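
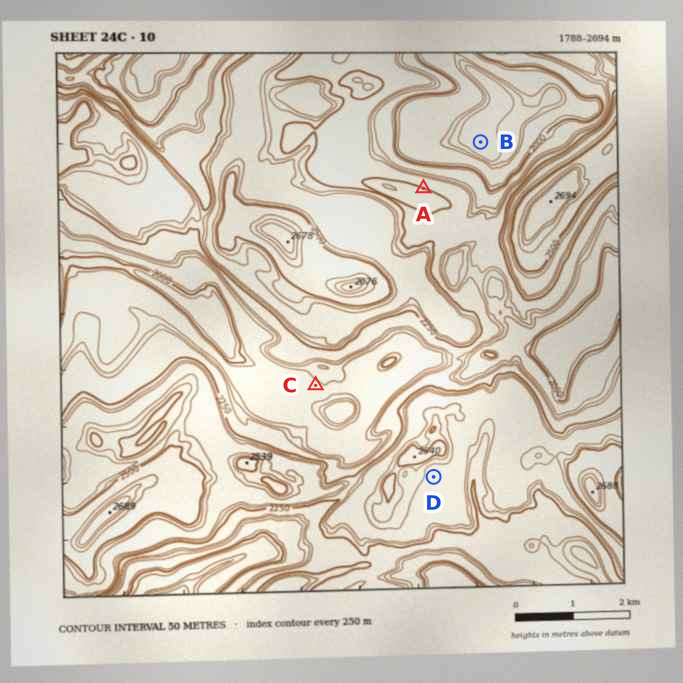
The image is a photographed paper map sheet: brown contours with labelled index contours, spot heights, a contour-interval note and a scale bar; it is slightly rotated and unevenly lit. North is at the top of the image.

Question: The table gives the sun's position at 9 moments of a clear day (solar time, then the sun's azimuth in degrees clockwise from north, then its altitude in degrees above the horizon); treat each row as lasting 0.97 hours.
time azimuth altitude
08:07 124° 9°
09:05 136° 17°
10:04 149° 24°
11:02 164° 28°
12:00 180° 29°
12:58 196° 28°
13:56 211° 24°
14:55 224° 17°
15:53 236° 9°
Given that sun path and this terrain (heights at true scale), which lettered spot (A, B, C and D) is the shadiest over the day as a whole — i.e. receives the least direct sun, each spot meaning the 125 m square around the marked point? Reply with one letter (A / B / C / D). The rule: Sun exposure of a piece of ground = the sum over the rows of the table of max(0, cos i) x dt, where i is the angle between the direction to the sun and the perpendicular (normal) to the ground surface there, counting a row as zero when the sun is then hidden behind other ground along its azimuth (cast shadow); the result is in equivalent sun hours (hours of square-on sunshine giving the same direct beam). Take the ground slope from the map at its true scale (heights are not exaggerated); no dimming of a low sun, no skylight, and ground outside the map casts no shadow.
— B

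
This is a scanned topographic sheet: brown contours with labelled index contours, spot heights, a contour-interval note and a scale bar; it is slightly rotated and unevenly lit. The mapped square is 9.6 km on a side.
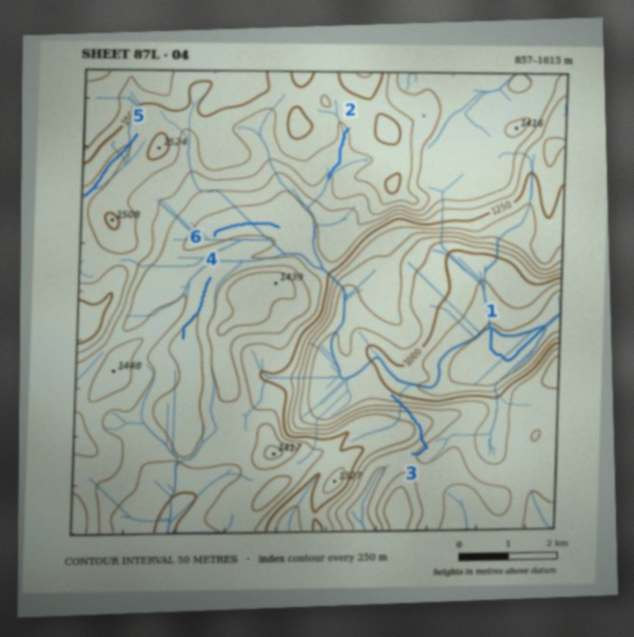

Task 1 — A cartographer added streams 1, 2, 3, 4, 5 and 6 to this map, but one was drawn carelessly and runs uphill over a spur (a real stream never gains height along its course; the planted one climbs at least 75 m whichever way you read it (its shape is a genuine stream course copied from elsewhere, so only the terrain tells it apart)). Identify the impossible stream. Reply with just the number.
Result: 3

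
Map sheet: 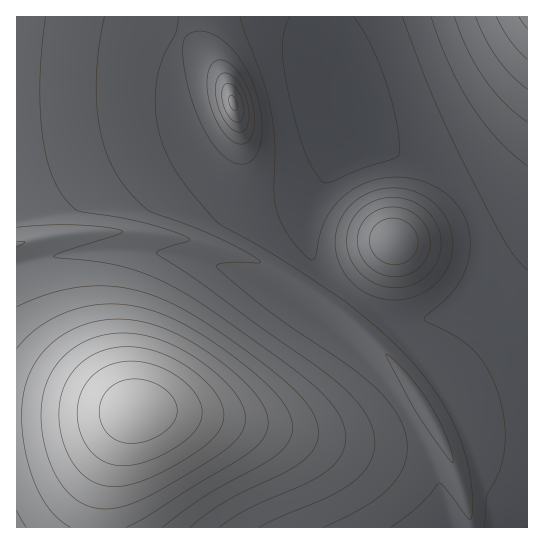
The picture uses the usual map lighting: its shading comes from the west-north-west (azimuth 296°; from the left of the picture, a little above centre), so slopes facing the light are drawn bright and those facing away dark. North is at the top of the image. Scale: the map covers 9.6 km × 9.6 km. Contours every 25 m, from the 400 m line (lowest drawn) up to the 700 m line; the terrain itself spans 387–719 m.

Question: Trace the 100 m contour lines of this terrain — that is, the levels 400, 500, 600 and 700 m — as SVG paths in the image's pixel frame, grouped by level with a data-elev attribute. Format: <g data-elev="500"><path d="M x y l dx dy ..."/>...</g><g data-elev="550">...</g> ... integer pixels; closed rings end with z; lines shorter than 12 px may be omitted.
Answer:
<g data-elev="400"><path d="M353 17l17 26 15 35 11 41 4 34-2 3-4 2-31 10-37 15-4-2-5-6-11-21-8-23-9-37-5-27-2-20 2-17 6-13"/></g><g data-elev="500"><path d="M259 527l19-9 53-23 15-8 12-9 10-12 6-13 1-15-4-15-6-10-9-12-26-24-133-97-40-26 0-2 3-2 29-9 0-3-19-8-28-8-62-11-6-2-8-10-9-13-7-15-5-18-3-23-2-55 6-58"/><path d="M392 277l15-2 12-7 8-11 3-14-2-13-9-12-12-8-14-3-14 2-11 8-8 10-3 14 3 13 7 11 12 8z"/><path d="M235 131l7 1 5-6 2-9-1-12-4-12-6-11-8-8-7-1-4 2-3 7-1 8 2 11 8 20 5 6z"/><path d="M476 17l9 21 12 20 14 17 16 14"/></g><g data-elev="600"><path d="M126 527l21-11 102-63 15-15 3-8 1-8-4-15-11-16-19-18-25-20-24-15-23-10-23-7-21-2-16 1-16 4-16 7-13 8-12 11-9 12-7 13-5 15-2 19 0 21 4 23 5 21 8 19 9 14 11 12 11 8"/></g><g data-elev="700"><path d="M128 443l14-1 15-5 11-8 7-10 2-9-3-11-8-9-11-7-16-4-16 1-13 7-8 11-3 15 4 15 5 6 6 5z"/></g>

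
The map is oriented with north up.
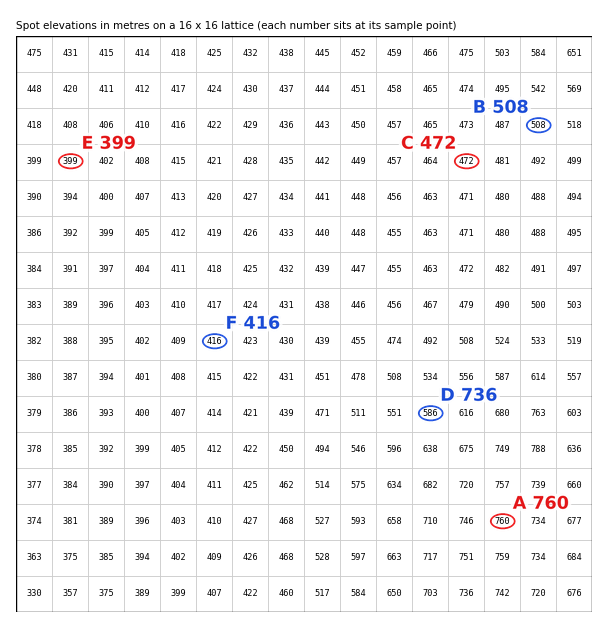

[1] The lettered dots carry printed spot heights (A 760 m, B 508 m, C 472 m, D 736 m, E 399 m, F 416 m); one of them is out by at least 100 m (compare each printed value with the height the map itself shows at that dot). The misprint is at D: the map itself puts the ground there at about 586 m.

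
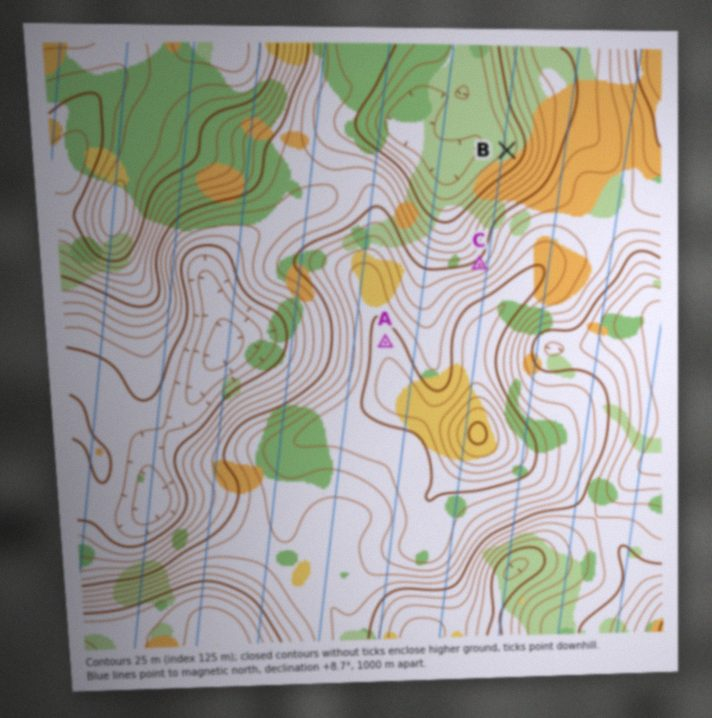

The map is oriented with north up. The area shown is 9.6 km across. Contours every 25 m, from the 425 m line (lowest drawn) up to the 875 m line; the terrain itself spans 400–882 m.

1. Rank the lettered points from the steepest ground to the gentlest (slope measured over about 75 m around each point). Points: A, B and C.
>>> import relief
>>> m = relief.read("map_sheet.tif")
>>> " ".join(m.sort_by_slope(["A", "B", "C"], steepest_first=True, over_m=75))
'C B A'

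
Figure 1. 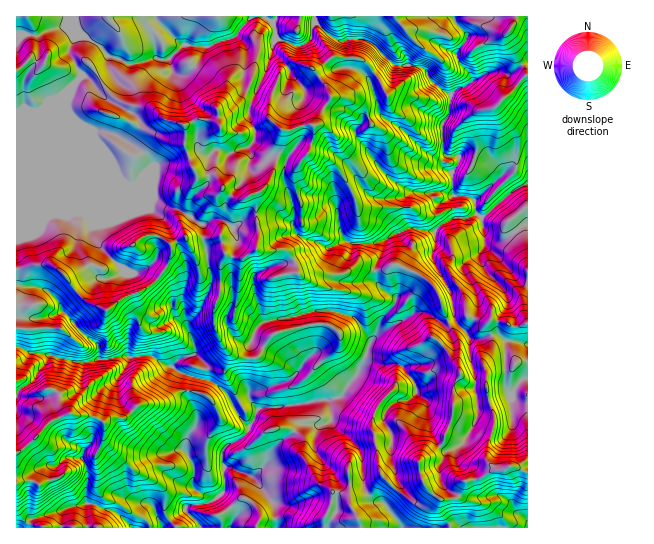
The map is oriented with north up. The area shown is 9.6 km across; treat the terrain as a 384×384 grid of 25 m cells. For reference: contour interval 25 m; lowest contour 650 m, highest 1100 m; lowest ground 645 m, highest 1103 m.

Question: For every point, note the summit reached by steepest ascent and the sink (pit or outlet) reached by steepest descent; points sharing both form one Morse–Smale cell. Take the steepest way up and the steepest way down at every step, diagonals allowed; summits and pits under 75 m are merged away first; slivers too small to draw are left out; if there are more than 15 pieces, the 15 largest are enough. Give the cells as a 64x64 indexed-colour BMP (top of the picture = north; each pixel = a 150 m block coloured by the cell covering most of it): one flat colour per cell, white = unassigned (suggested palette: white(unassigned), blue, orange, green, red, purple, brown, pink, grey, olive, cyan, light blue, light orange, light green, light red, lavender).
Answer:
<image width="64" height="64" href="data:image/bmp;base64,Qk12CAAAAAAAAHYAAAAoAAAAQAAAAEAAAAABAAQAAAAAAAAIAAATCwAAEwsAABAAAAAAAAAA////ALR3HwAOf/8ALKAsACgn1gC9Z5QAS1aMAMJ34wB/f38AIr28AM++FwDox64AeLv/AIrfmACWmP8A1bDFALsiIiIiIiIiIiIiIiIiIiIlVVVTMzMzMzMzMzMzMzMzsiIiIiIiIiIiIiIiIiIiIlVVVVMzMzMzMzMzMzMzMzMiIiIiIiIiIiIiIiIiIiIiVVVVUzMzMzMzMzMzMzMzMyIiIiIiIiIiIiIiIiIiIiJVVVVTMzMzMzVTMzMzMzMzIiIiIiIiIiIiIiIiIiIiJVVVVVVVVTMzVVMzMzMzMzMiIiIiIiIiIiIiIiIiIiJVVVVVVVVVUzVVUzMzMzMzM4iIiCIiIiIiIiIiIiIiIlVVVVVVVVVVVVVTMzMzMzMziIiIgiIiIiIiIiIiIiIiJVVVVVVVVVVVVTMzMzMzMzOIiIiIgiIiIiIiIiIiIiIiVVVVVVVVVVVVUzMzMzMzM4iIiIiIIiIiIiIiIiIiIiJVVVVVVVVVVVVVMzMzMzMziIiIiIiCIiIiIiIiIiIiIiVVVVVVVVVVVVVTMzMzMzOIiIiIiIIiIiIiIiIiIiIiIlVVVVVVVVVVVVUzMzMzM4iIiIiIgiIiIiIiIiIiIiIiJVVVVVVVVVVVVTMzMzMziIiIiIiCIiIiIiIiIiJEIiIiIiVVVVVVVVVVMzMzMzOIiIgiIiIiIiIiIiIiIkQiIiIiJVVVVVVVVVVTMzMzM4iIgiIiIiIiIiIiIiIkRCIiIiIlVVVVVVVVVVMzMzMziIiCIiIiIiIiIiIiIiRCIiIiIiIlVVVVVVVVUzMzMzMiIiIiIiIiIiIiIiIiREIiIiIiIiVVVVVVVVVTMzMzMyIiIiIiIiIiIiIiIkREQiIiIiIiIlVVVVVVVVMzMzMzIiIiIiIiIiIiIiIiRERCIiIiIiIiJVVVVVVVUzMzMzMiIiIiIiIiIiIkIiJEREIiIiIiIiIlVVVVVVVTMzMzMyIiJEREREREJEREJEREQiIiIiIiIiJVVVVVVVMzMzMzJERERERERERERERERERCIiIiIiIiIlVVVVVVUzMzMzNEREREREREREREREREREIiIiIiIiIiVVVVVVVTMzMzM0RERBRERERERERERERERCIiIiIiIiJJVVVVVVMzMzMzEREREUREREREREREREREQiIiIiIiJEmVVVVVMzMzMzMREREREUREREREREREREREREIiIiJERJmVVZljMzMzMxEREREREURERERERERERERERERERERESZmZlmMzMzMzERERERERFERERERERERERERERERERERJmZmWMzMzMzMRERERERERFERERERERERERERERERERJmZmZYzMzMzMxERERERERERFERERERERERERERERERJmZmZZjMzMzMzERERERERERERREREREREREREFEREREmZmZZjMzMzM2YREREREREREREUREREREREREERERFEFplmZmMzMzM2ZhERERERERERERREREREREREQREREREWZmZmMzMzMzZmERERERERERERFERERBERREQRERERERFmZmYzMzMzZmYRERERERERERERREREEREREREREREREWZmZjMzMzZmZhERERERERERERERERERERERERERERERFmZmMzMzNmZmERERERERERERERERERERERERERERERERFmZjMzNmZmYREREREREREREREREREREREREREREREREWZmYzM2ZmZhERERERERERERERERERERERERERERERERZmZmZmZmZmERERERERERERERERERERERERERERERERFmZmZmZmZmYREREREREREREREREREREREREREREREREWZmZmZmZmZhERERERERERERERERERERERERERERERERERERZmZmZmERERERERERERERERERERERERERERERERERERFmZmZmYREREREREREREREREREREREREREREREREREREWZmZmZhERERERERERERERERERERERERERERERERERERZmZmZmERERERERERERERERERERERERERERERERERERZmZmZmYRERERERERERERERERERERERERERERERERERZmZmZmZhERERERERERERERERERERERERERERERERERFmZmZmZmEREREREREREREREREREREREREREREREREREWZmZmZmYRERERERERERERERERERERERERERERERERERZmZmZmZhEREREREREREREREREREREREREREREREREREWZmZmZmERERERERERERERERERERERERERERERERERERZmZmZmYRERERERERERERERERERERERERERERERERERFmZmZmZhEREREREREREREREREREREREREREREREREREXZmZmZmERERERERERERERERERERERERERERERERERF3d3ZmZmYREREREREREREREREREREREREREREREREREXd3d2ZmZhEREREREREREREREREREREREREREREREREXd3d3d3d2EREREREREREREREREREREREREREREREXd3d3d3d3d3cREREREREREREREREREREREREREREREXd3d3d3d3d3dxERERERERERERERERERERERGhEREREXd3d3d3d3d3d3ERERERERERERERERERERERqqoRd3d3d3d3d3d3d3d3cRERERERERERERERERERERqqqhd3d3d3d3d3d3d3d3dxERERERERERERERERERERGqqqd3d3d3d3d3d3d3d3d3"/>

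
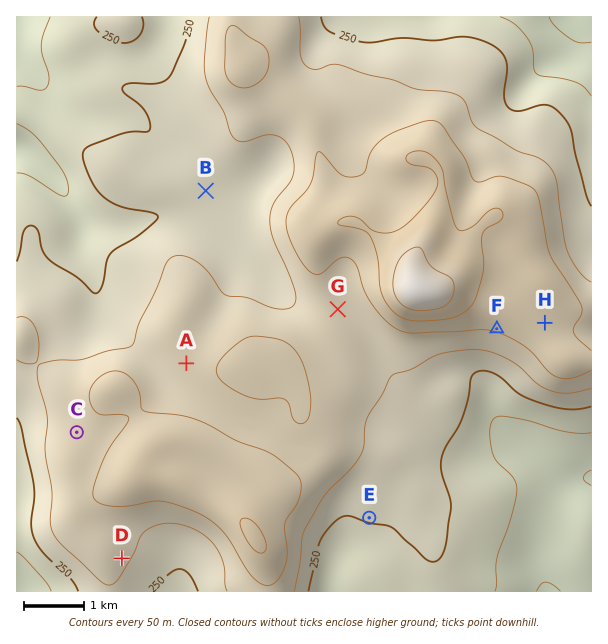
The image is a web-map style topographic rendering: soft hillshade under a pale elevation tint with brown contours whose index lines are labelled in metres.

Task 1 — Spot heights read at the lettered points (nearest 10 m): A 340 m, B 260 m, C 340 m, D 310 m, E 250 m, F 360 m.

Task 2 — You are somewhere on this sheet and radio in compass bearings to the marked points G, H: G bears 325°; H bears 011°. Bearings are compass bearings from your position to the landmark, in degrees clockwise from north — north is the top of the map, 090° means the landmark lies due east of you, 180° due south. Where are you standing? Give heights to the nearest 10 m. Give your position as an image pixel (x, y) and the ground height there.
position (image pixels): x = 502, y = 544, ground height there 200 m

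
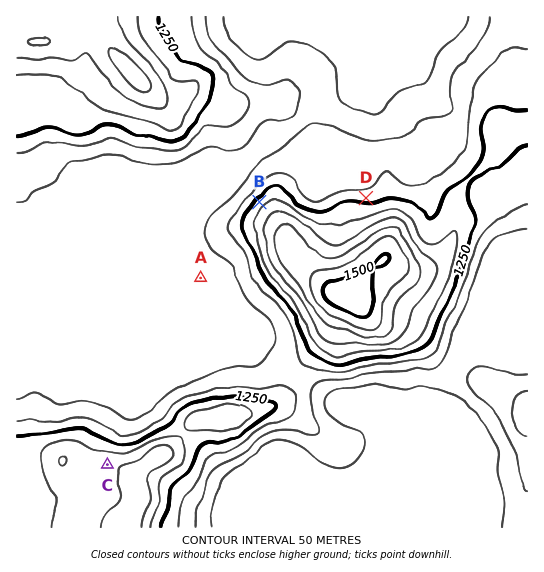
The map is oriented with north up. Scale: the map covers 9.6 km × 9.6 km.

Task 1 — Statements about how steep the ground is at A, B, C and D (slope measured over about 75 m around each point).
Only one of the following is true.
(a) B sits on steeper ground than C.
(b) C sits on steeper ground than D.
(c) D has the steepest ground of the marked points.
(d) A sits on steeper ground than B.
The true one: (a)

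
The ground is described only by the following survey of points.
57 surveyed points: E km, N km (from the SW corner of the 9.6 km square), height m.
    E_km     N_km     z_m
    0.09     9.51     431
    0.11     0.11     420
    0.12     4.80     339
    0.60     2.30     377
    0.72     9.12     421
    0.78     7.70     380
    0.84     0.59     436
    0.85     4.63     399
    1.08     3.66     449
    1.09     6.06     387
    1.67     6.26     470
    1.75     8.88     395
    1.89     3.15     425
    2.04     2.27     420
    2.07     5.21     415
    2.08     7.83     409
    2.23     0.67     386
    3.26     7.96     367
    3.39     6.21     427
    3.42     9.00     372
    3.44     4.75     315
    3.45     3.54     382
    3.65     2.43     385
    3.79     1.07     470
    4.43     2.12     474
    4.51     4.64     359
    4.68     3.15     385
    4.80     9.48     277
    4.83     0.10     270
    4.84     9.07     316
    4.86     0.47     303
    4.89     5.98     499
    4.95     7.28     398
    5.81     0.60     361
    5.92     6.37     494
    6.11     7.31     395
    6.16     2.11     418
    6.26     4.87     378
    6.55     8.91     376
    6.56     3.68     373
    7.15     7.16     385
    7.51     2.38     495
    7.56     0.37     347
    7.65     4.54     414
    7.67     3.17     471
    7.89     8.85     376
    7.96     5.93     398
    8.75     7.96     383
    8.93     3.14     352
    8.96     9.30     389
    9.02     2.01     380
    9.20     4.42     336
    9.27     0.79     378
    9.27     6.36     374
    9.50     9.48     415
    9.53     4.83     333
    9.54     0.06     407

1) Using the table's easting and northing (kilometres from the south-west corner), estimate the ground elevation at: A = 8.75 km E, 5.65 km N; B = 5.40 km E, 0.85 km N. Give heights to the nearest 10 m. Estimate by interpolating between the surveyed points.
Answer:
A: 360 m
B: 360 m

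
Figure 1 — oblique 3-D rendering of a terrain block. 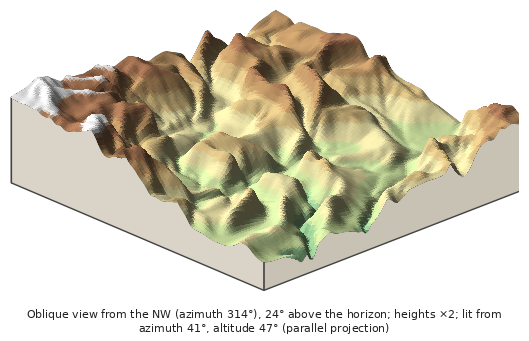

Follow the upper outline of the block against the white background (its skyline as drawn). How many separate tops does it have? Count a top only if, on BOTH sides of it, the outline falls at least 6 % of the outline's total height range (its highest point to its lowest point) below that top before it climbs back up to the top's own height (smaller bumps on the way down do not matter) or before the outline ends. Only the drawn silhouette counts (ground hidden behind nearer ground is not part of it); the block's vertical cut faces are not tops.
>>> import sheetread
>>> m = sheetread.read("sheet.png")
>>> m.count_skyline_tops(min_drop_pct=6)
4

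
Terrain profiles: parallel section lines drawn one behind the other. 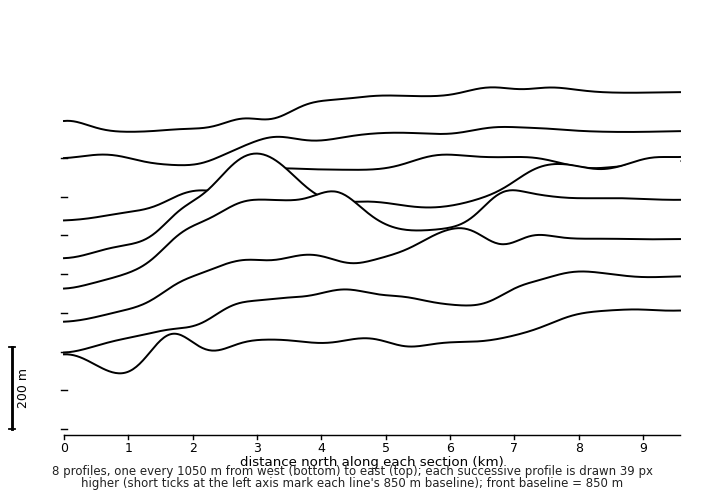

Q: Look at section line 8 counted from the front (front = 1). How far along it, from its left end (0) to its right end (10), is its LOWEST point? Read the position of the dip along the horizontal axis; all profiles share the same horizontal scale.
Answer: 1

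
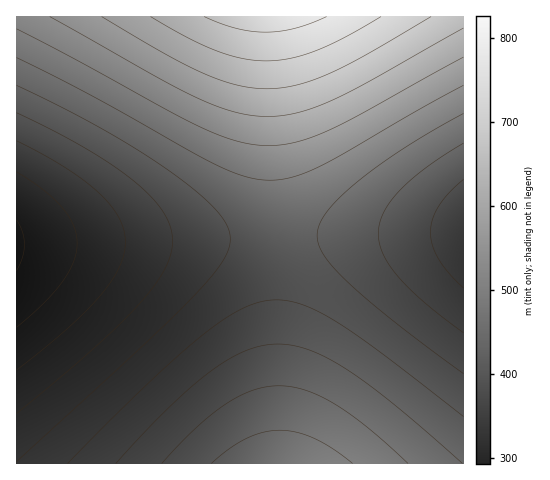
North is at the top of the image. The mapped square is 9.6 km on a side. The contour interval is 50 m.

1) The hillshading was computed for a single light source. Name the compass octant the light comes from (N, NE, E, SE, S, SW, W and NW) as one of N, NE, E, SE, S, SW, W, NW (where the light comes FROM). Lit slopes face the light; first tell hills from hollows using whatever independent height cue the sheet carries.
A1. SE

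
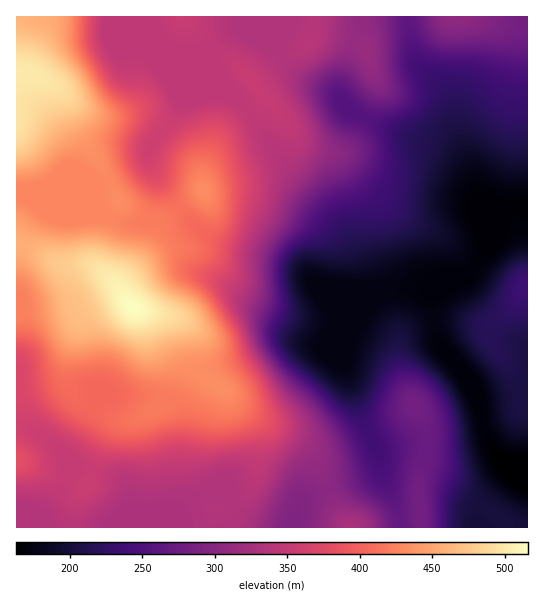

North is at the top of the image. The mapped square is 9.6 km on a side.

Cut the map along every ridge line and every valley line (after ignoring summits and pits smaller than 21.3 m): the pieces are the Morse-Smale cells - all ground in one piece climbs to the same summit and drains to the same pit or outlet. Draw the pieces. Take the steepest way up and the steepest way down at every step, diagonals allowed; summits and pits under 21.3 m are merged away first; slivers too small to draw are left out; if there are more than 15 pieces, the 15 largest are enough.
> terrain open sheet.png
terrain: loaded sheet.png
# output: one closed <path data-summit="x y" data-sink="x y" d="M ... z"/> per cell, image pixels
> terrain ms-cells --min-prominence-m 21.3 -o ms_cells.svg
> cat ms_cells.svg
<path data-summit="133 307" data-sink="527 462" d="M409 16l-258 1 1 8 8 14 7 8 15 5 26-1-8 8-21 50-28 37-2 13 7 19 0 15-9 26-6 4-19 0-17-8-12 2-16 0-51-21-10-1 1 333 276 0 3-15 7-10 23-12 45-18 8-7 0-6 5 19 13 28 4 21 127-1 0-64-23-2-4-1-6-7-8-16-8-35-7-15-11-17-17-19-5-9-6-29 0-19 24-11 18-16 12-18 10-26 2-10 4-6-21-7-5-6-9-33-13-32-7-31-4-8-21-20-7-11-5-21z"/><path data-summit="17 73" data-sink="527 462" d="M150 16l-134 1 1 178 9 1 51 21 16 0 12-2 17 8 19 0 6-4 9-26 0-15-7-19 2-13 28-37 21-50 8-8-26 1-15-5-7-8-8-14z"/><path data-summit="454 17" data-sink="527 462" d="M527 16l-118 1 0 13 7 29 7 11 21 20 4 8 7 31 13 32 9 33 5 6 19 7 27-2z"/><path data-summit="526 286" data-sink="527 462" d="M527 205l-24 2-4 6-2 10-10 26-12 18-18 16-24 11 0 19 6 29 5 9 17 19 11 17 7 15 8 35 8 16 6 7 10 3 17-1z"/><path data-summit="351 526" data-sink="527 462" d="M379 460l0 6-8 7-45 18-23 12-7 10-3 14 106 1 1-10-3-11-13-28z"/>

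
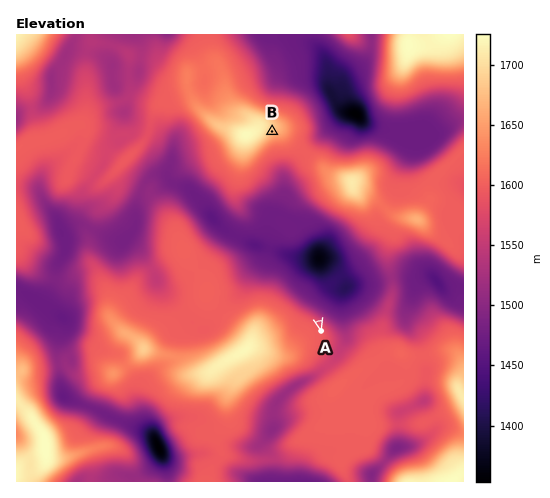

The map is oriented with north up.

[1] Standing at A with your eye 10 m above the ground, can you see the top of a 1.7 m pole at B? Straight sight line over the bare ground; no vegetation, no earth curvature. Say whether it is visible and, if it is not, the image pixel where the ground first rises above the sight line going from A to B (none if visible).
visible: true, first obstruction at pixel None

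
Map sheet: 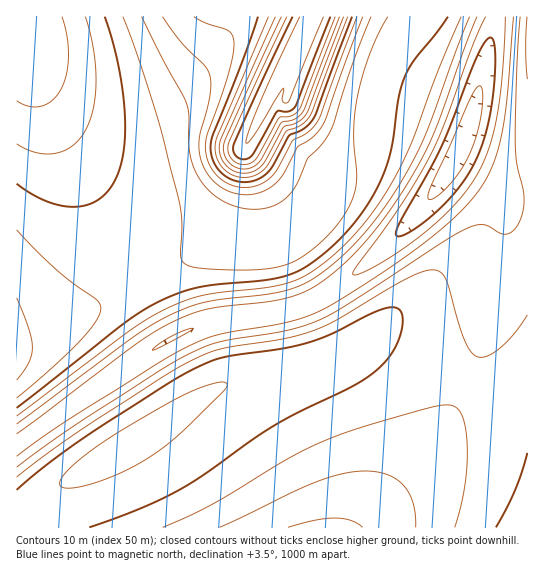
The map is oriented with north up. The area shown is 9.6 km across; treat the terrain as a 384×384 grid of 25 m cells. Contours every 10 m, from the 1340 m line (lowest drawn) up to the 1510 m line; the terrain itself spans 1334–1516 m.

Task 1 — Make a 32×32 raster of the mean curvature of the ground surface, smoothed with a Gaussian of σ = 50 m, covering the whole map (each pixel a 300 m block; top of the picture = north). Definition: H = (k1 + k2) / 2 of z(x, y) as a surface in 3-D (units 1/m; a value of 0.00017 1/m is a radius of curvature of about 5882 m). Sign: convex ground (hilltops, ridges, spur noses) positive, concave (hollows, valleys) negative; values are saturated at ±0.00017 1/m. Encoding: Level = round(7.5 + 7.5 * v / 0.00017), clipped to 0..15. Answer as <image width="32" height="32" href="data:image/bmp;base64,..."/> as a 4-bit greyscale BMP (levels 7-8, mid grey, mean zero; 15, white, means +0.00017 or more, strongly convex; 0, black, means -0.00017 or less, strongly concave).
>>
<image width="32" height="32" href="data:image/bmp;base64,Qk12AgAAAAAAAHYAAAAoAAAAIAAAACAAAAABAAQAAAAAAAACAAATCwAAEwsAABAAAAAAAAAAAAAAABEREQAiIiIAMzMzAERERABVVVUAZmZmAHd3dwCIiIgAmZmZAKqqqgC7u7sAzMzMAN3d3QDu7u4A////AIiIiIiIiIiId3d3d3d3d4iZiIiIiIiIiHd3d3d3d3eIqpiIiIiIiIh3d3d3d3d3eJqpiIiIiIiIh3d3d3d3d3dYqqmIiIiIiId3d3d3d3d3E3mqmIiIiIiId3d3d3d3dzEliqqYiIiIiId3d3d3d3eFIUeqqYiIiIiIiHd3d3d3qWMSWKqpiIiIiIiId3d3d5qoUhR6uqmZiIiIiId3d3eJqpYxJpq7qqqZiIiId3d3iJqqhCE2iZmqqpmIiHd3d3iImqljESNEVoqqmIh3d3d3eImqqGMiIRI1mqmId3d3d3eIiaqph3ZUIkiqmId3d3d3d4iJqqqqqXMTeqmId3d3d3d3iImZqruoQiaamHd3d3d3d3iIiIiaq5UiaamHd3d3d3d3d3d4iJq5UiaamHd3d3d3d3d3d3iJq5USeqh3d3d3d3d2ZVVniJq5QTiph3d3d3d3dVZ2VniJqoMUmod3d3d3d2WO+kVniJqnImqYd3d3d3dlv/tCVniJqlFJqHd3d3d3ZX3+QVV3iKqCJ6l3d3d3d2RI/z6FZ3ialBWZd3d3d4d1Rb+/g1Z4iqYUmnd3d3eIdkSPn6RGd4mnIop3d3d3iIdkW+vVNXeJqTF6d3d3d4iHZDf7+DRneKlBWnd3d3eIiHZFvutDV3iqYUl3d3d3iIiGQ37eY1Z4mnI4"/>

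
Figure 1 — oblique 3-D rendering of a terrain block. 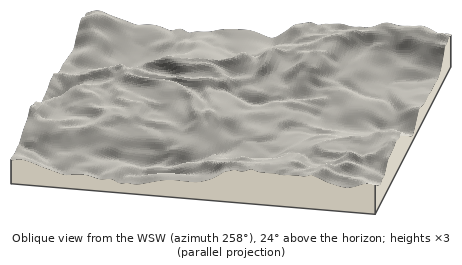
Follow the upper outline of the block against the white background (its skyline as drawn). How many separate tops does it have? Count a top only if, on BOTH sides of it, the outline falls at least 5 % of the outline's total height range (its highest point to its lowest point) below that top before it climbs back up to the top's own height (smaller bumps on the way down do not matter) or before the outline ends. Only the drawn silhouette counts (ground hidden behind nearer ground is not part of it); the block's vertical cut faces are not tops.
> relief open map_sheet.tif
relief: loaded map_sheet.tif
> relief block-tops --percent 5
2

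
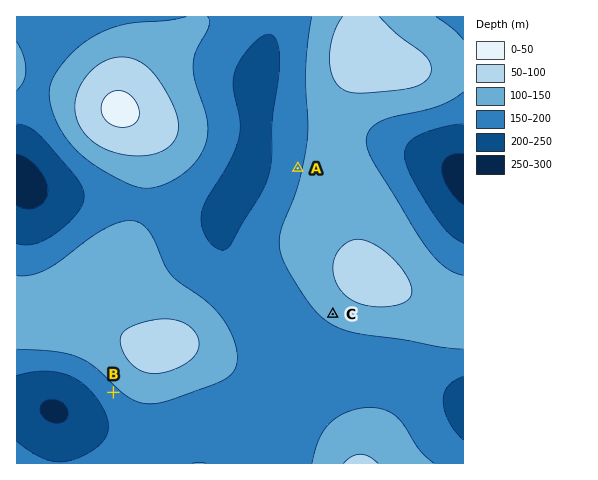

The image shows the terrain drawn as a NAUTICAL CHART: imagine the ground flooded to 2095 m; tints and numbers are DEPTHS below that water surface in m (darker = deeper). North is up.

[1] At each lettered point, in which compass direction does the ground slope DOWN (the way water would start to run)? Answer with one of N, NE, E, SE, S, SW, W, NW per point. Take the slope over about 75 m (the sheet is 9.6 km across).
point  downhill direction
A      W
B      SW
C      SW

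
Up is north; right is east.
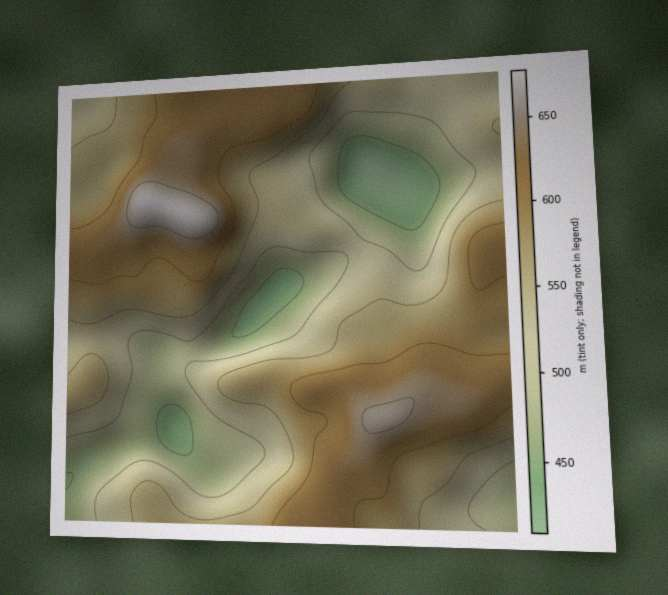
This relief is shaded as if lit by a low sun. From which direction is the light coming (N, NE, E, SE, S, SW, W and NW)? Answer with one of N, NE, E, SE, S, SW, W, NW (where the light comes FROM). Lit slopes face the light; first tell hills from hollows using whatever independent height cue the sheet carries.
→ NW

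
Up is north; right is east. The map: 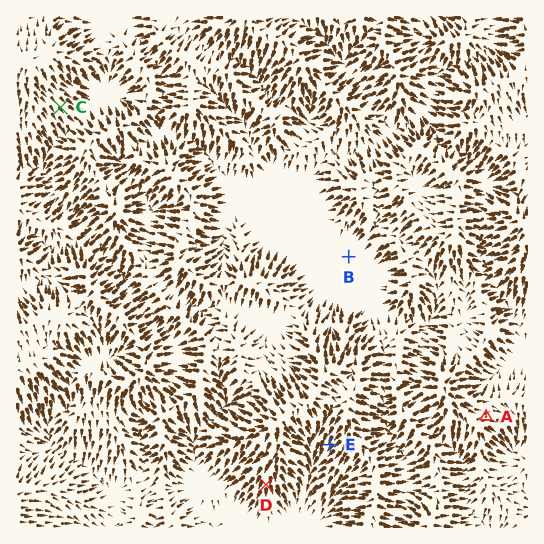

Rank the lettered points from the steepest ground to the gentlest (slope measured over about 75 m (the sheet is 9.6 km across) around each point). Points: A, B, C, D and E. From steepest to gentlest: D E C A B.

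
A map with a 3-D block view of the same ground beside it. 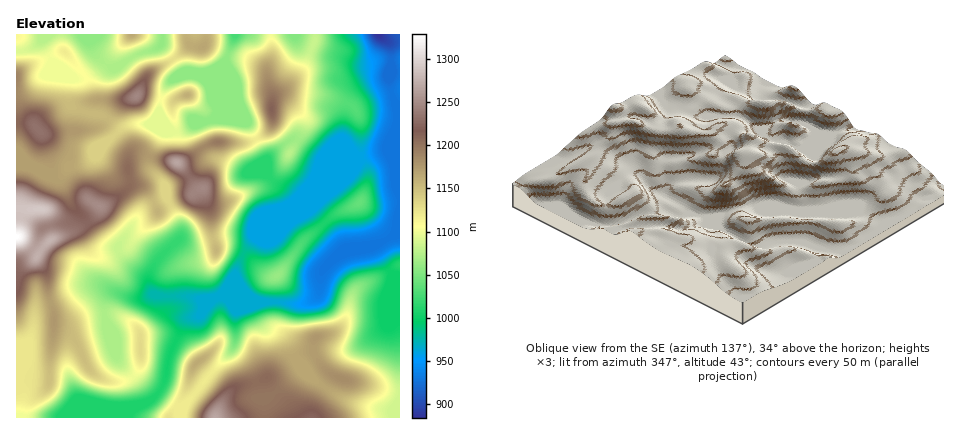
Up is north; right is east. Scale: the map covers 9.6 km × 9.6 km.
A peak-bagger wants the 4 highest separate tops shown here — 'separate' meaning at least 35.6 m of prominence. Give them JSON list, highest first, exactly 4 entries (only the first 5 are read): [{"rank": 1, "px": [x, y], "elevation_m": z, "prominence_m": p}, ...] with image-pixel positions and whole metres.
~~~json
[{"rank": 1, "px": [176, 162], "elevation_m": 1268, "prominence_m": 94}, {"rank": 2, "px": [136, 96], "elevation_m": 1247, "prominence_m": 92}, {"rank": 3, "px": [38, 130], "elevation_m": 1233, "prominence_m": 62}, {"rank": 4, "px": [272, 110], "elevation_m": 1214, "prominence_m": 94}]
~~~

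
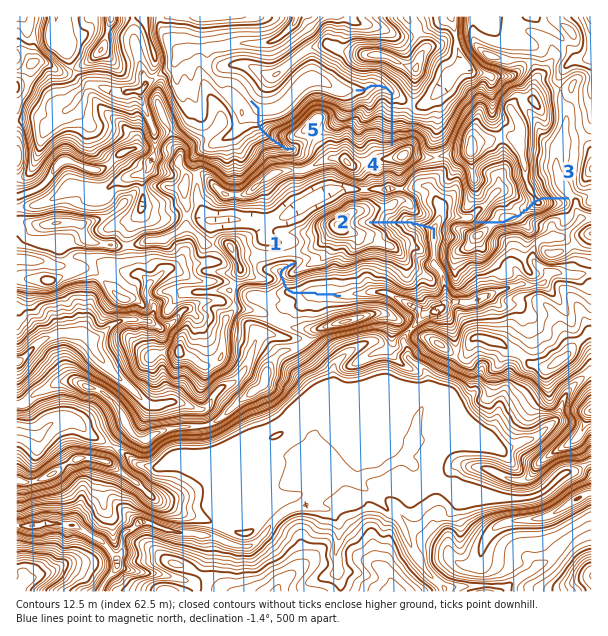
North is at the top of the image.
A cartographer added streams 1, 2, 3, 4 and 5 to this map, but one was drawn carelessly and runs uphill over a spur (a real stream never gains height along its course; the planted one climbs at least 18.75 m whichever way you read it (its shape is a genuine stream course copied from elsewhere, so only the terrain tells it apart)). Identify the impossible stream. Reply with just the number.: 3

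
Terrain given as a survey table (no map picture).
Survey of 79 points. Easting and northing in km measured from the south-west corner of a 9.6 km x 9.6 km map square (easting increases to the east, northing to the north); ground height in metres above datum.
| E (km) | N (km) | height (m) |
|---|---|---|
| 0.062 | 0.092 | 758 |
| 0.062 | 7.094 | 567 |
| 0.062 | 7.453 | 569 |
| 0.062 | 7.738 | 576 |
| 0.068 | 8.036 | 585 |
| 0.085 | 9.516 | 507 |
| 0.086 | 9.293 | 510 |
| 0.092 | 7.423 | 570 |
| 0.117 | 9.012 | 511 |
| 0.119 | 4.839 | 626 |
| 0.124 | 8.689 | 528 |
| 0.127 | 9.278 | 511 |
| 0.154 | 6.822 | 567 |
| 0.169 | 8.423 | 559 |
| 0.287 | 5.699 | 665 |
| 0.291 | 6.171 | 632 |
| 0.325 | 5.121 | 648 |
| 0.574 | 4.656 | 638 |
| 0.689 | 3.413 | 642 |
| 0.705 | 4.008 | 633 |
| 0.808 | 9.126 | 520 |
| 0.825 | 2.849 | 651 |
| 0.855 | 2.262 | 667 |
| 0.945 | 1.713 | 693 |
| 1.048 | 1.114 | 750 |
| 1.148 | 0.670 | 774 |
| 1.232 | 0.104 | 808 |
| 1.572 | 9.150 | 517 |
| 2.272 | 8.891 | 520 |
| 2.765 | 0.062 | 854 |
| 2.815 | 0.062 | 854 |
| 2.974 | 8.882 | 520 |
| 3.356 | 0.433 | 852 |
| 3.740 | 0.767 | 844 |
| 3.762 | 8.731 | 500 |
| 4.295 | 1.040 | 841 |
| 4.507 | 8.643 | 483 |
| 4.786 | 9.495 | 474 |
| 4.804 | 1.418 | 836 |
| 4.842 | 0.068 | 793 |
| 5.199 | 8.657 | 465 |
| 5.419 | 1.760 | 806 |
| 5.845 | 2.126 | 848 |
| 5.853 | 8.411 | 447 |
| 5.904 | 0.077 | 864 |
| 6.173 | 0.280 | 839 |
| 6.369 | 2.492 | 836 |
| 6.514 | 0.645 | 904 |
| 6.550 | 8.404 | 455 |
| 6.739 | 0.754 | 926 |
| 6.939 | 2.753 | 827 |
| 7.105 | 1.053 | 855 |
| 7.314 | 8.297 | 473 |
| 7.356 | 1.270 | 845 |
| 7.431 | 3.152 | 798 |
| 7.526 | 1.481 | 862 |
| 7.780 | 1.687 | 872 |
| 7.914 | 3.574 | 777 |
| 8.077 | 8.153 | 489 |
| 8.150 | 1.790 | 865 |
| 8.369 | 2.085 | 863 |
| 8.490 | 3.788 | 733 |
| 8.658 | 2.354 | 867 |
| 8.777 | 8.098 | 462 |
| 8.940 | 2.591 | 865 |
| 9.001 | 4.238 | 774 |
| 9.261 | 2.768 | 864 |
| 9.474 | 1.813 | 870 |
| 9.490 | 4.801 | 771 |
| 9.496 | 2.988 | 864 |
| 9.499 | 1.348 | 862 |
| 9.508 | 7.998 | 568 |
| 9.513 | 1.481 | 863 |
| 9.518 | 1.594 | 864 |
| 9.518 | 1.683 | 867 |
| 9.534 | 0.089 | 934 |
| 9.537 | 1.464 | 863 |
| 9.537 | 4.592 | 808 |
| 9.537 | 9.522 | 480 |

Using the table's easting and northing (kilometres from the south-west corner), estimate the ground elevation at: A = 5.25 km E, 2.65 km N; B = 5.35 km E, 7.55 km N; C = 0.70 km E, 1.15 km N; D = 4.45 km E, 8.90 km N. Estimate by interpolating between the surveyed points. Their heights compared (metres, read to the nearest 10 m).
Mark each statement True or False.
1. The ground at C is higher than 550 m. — True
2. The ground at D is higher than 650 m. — False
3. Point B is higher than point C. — False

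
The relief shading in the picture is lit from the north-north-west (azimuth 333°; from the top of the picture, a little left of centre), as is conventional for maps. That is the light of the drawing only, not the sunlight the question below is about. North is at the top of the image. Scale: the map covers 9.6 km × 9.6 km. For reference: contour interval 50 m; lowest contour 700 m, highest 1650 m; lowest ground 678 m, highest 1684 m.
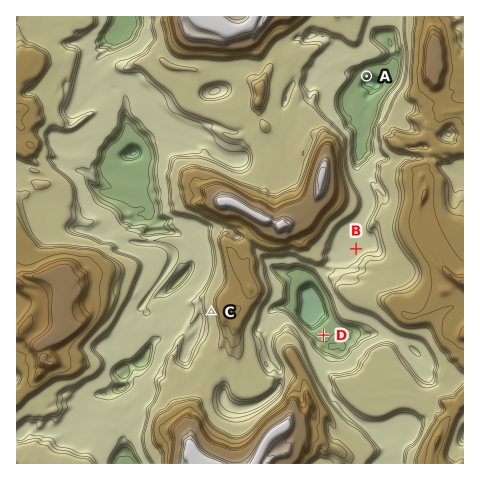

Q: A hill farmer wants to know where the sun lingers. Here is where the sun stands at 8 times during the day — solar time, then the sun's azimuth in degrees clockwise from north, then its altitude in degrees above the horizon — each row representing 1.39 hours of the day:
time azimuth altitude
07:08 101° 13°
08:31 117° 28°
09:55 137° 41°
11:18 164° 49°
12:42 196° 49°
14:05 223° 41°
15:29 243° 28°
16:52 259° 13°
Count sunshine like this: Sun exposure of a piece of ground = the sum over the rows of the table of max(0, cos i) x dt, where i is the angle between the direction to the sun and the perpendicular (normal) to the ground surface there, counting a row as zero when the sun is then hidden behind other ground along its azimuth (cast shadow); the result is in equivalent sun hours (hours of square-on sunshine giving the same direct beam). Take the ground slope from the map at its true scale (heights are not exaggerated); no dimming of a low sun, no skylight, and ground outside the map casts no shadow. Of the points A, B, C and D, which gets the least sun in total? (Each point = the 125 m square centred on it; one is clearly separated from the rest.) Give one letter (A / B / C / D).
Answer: D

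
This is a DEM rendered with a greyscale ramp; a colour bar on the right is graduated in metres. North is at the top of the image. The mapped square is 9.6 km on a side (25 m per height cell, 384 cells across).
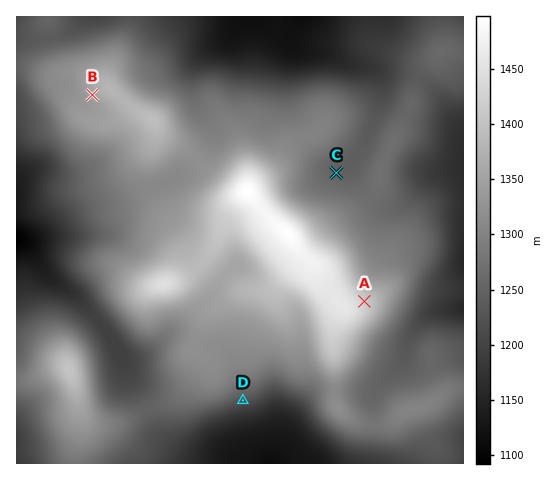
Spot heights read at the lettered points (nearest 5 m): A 1420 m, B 1350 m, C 1250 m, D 1225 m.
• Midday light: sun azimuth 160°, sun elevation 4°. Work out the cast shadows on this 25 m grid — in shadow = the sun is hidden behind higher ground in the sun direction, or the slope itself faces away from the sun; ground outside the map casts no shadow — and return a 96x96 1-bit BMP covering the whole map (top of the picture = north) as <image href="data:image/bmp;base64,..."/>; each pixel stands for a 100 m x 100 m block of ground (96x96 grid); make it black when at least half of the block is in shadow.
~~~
<image width="96" height="96" href="data:image/bmp;base64,Qk2+BAAAAAAAAD4AAAAoAAAAYAAAAGAAAAABAAEAAAAAAIAEAAATCwAAEwsAAAIAAAAAAAAA////AAAAAAAAAAAAAAAAAAAAAAAAAAAAAAAAAAAAAAAAAAAAAAAAAAAAAAAAAAAAAAAAAAAAAAAAAAAAAAAAAAAAAAAAAAAAAAAAAAAAAAAAAAAAAAAAAAAAAAAAAAAAAAAAAAAAAAAAAAAAAAAAAAAAAAAAAAAAAAAAAAAAAAAAAA4AAAAAAAAAAAAAAB+AAAAAAAADAAAAAB/AAAAAAAADwAAAAB/gAAAAAAAD/gAAAB/wAAAAAAAD/4AAAB/wAAAAAAAD/8AAAB/gAAAAAAAB/+AAAA+AAAAAAAAB//gAAAAAAAAAAAAB//7gAAAAAAAAAAAA///wAAAAAAAAAAAAfB78AAAAAAAAAAAAAAD/8AAAAAAAAAAAAAD/+AAAAAAAAAAAAAD//AAAAAAAAAAAAAD//gAAQAAAAAAAAgD//gAAQAAAAAAAB8D//gAAAAAAAAAAB/7//gAAAAAAAAAAB////gAAAAAAAAAAB////gAAAAAAAAAAA////AAAAAAAAAAAA////AAAAAAAAAAAAf7//AAAAAAAAAAAAD7/+AAAAAAAAAAAAAD/+AAAAAAAAAAAAAD/8AAAAAAAAAB4AAD/8AAAAAAAAAD8AAD/4AP4AAAAAAD/AAD/wAP/gADAAAD/gAD/wAP/4ADAAAD/gAD/gAP/4AAAAAB/gAD/AAf/4AAAAAB/AAD/Agf/4AAAAAA+AAD+H///wAAAAHgQAAD+f///wAAAAfwAAAD+////wAAAAf4AAAD8////4AAAAf4AAAD8f///8AAAAf4AAAD4P///8AAAA/wAAADwH///4AAAH/gAAADgAx/+AAAAf/gAAADgAA/8AAAA//AAAADAAA/8AAAB/+AAAACAAA/4AAAB//AAAACAAA/wA8AD//gAAAAAAAfwB/AD//gAAAAAAAfgD/wD//gAAAAAAAGAD/8D//AAAAAAAAAAD//D/8AAAAABAAAAD//j/4AAAAADgAAAB//7/wAAAAADAAAAB////gAAAAAAAAAAB///mAAAAAAAAAAAA///gAAAAAAAAAAAA///AAAAAAAAAAAAA///AAAAAAAAAAAAA//+AAAAAAAAAAAAA//+AAAAAAAAAAAAA//8AAAAAAAAAAAAA//8AAAAAAAAAAAAA//8AAAAAAAAAAAAB//4AAADAAAAAAAAB//wAAADgAAAAAAAB//wAAADgAAAAAAPB//gAAADgAAAAAA/j//g/AADwAAAAAB/z////8ADwAAAAAD/z/////8D4AAAAAD////////B8AAAAAH////////x8AAAAAH////////78AAAACH////////74AAAAPH/P//////5wAAMA/H8P//////wgAA///D8P//////gAAA///j4P/////+AAAD///zwP/////4AAAD///zwP/////wAAAD///7gf/////gAHwD////Af/////gAP4B///+Af/////AAP+B///+Af////+AAP+A///+Af////8AAH8AA//+Af////8AAH4D4//8Af////4AAAgA="/>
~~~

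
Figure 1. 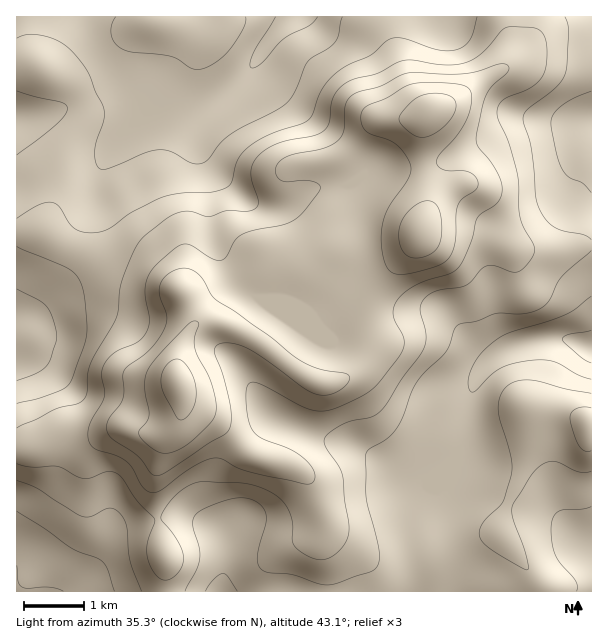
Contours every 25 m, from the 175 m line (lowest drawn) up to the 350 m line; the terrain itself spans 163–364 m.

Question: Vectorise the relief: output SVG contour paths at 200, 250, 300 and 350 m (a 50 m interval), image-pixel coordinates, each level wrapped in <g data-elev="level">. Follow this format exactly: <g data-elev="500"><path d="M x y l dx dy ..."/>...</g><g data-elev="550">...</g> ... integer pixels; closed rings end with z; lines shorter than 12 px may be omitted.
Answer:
<g data-elev="200"><path d="M205 591l8-11 9-7 3 1 3 3 9 14"/><path d="M577 591l0-4-1-6-16-18-6-11-3-15 1-15 3-7 5-4 22-2 9-2"/><path d="M17 511l27 17 28 21 30 12 6 9 6 21"/><path d="M591 379l-13-4-23-13-18-2-21 3-15 5-10 7-17 17-3 0-1-1-2-7 2-10 6-14 8-10 13-11 15-7 52-17 11-6 16-13"/><path d="M17 289l22 11 7 6 7 12 4 18-6 21-5 9-11 8-18 7"/><path d="M591 193l-7-9-15-7-6-7-6-15-6-32 2-9 8-8 12-8 18-7"/><path d="M17 91l19 6 25 5 5 3 1 3-2 6-7 9-41 32"/><path d="M116 17l-4 7-1 9 3 9 6 6 12 4 39 4 8 4 11 8 7 2 13-4 17-13 15-23 3-7 1-6"/><path d="M342 17l-6 24-7 7-16 9-5 5-12 28-9 12-13 9-43 23-10 9-14 17-9 4-9-2-19-11-11-1-15 3-36 16-6 1-3-2-3-6-1-12 1-9 7-19 1-11-18-42-16-19-14-10-11-4-12-2-9 1-7 3"/></g><g data-elev="250"><path d="M17 464l15 3 25-1 20 10 7 3 6-1 18-7 6 1 5 3 18 25 18 19-7 23-1 12 6 16 5 7 4 3 6 0 8-5 6-8 2-9-4-13-7-12-11-12-1-6 8-12 10-11 10-7 11-3 45 1 12 3 13 6 11 8 8 10 4 14 0 18 4 7 12 8 9 3 9-1 9-5 11-14 2-7 0-9-4-24-3-26-4-9-13-19-1-5 1-4 7-6 13-8 29-7 12-11 15-25 19-24 4-9 2-14-6-24 1-6 5-6 12-7 28-5 6-4 10-12 6-3 7 0 17 6 7-1 8-6 7-11 0-9-10-17-3-9-4-46-8-30-11-24-1-8 3-7 4-5 26-11 7-5 5-6 4-9 1-14-1-12-3-9-4-3-6-2-26-1-6 4-19 22-15 9-21 3-32-5-10 0-8 3-18 10-24 6-10 5-6 6-5 8-4 24-5 9-10 5-26 4-12 4-12 7-9 8-3 6-1 8 1 9 6 19 0 5-3 3-9 2-19 0-18 6-18-6-11 1-12 6-25 20-9 13-12 28-6 39-26 47-3 10 0 17-2 6-7 5-22 6-39 19"/><path d="M591 408l-7-1-7 1-5 4-2 5 3 14 6 15 6 5 6 0"/></g><g data-elev="300"><path d="M152 474l6 2 7-3 44-30 15-8 5-6 2-10-1-17-7-27-9-22 2-6 3-3 14-1 16 6 21 14 33 24 14 7 10 1 10-3 10-8 3-7-5-4-28-5-17-8-32-25-53-36-12-20-8-7-10-4-12 3-9 7-5 10 1 9 7 18 0 6-3 8-14 20-22 17-4 5-1 4 1 15-1 9-13 18-3 9 0 6 3 5 28 19z"/><path d="M393 273l9 1 15-2 21-6 9-6 5-7 3-10 1-28 2-9 4-7 13-8 3-5-1-7-6-6-7-2-20-1-5-3-3-5 3-7 20-23 9-16 3-11 1-10-3-6-5-3-26-3-27 1-7 3-18 11-18 7-7 8 0 9 4 8 6 4 16 5 9 5 8 9 7 12 0 6-2 6-20 30-7 20-1 15 3 16 3 10z"/></g><g data-elev="350"><path d="M178 419l5 0 7-6 5-9 1-11-1-10-4-11-8-10-6-3-6 2-5 5-4 8-1 7 3 12z"/></g>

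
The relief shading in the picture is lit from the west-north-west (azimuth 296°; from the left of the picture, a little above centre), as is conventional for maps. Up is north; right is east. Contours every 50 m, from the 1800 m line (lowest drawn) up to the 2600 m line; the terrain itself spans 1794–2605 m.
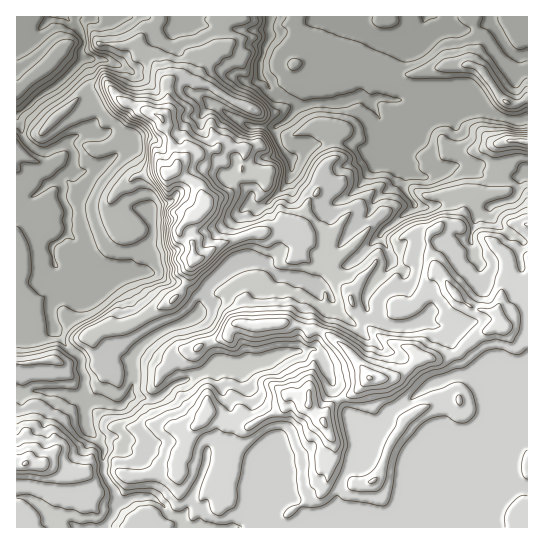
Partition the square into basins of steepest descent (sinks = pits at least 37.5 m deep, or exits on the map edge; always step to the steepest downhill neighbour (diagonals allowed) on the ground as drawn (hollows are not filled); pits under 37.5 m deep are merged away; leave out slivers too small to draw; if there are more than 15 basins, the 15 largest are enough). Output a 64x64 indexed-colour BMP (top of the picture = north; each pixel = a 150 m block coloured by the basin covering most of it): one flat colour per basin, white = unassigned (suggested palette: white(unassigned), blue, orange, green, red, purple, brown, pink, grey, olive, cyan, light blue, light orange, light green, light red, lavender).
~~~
<image width="64" height="64" href="data:image/bmp;base64,Qk12CAAAAAAAAHYAAAAoAAAAQAAAAEAAAAABAAQAAAAAAAAIAAATCwAAEwsAABAAAAAAAAAA////ALR3HwAOf/8ALKAsACgn1gC9Z5QAS1aMAMJ34wB/f38AIr28AM++FwDox64AeLv/AIrfmACWmP8A1bDFABERERERERERERERERERERERERERERERERERERERERERERERERERERERERERERERERERERERERERERERERERERERERERERERERERERERERERERERERERERERERERERERERERERERERERERERERERERERERERERERERERERERERERERERERERERERERERERERERERERERERERERERERERERERERERERERERERERERERERERERERERERERERERERERERERERERERERERERERERERERERERERERERERERERERERERERERERERERERERERERERERERERERERERERERERERERERERERERERERERERERERERERERERERERERERERERERERERERERERERERERERERERERERERERERERERERERERERERERERERERERERERERERERERERERERERERERERERERERERERERERERERERERERERERERERERERERERERERERERERERERERERERERERERERERERERERERERERERERERERERERERERERERERERERERERERERERERERERERERERERERERERERERERERERERERERERERERERERERERERERERERERERERERERERERERERERERERERERERERERERERERERERERERERERERERERERERERERERERERERERERERERERERERERERERERERERERERERERERERERERERERERERERERERERERERERERERERERERERERERERERERERERERERERERERERERERERERERERERERERERERERERERERERERERERERERERERERERERERERERERERERERERERERERERERERERERERERERERERERERERERERERERERERERERERERERERERERERERERERERERERERERERERERERERERERERERERERERERERERERERERERERERERERERERERERERERERERERERERERERERERERERERERERERESERERERERERERERERERERERERERERERERERERERERESIhERERERERERERERERERERERERERERERERERERERESIiERERERERERERERERERERERERERERERERERERERESIiIiERERERERERERERERERERERERERERERERERERERIiIiIhEREREREREREREREREREREREREREREREREREREiIiIiIREREREREREREREREREREREREREREREREREREiIiIiIiEREREREREREREREREREREREREREREREREREiIiIiIiIRERERERERERERERERERERERERERERERERIiIiIiIiIiERERERERERERERERERERERERERERERESIiIiIiIiIiERERERERERERERERERERERERERERERERIiIiIiIiIiIREREREREREREREREREREREREREREREREiIiIiIiIiIhERERERERERERERERERERERERERERERESIiIiIiIiIiERERERERERERERERERERERERERERERERIiIiIiIiIiIhERERERERERERERERERERERERERERESIiIiIiIiIiIiIiERERRBERERERERERERERERERERESIiIiIiIiIiIiIiIRERREERERERERERERERERERERERIiIiIiIiIiIiIiIhERFEQRERERERERERERERERERERIiIiIiIiIiIiIiIiIREURBERERERERERERERERERERIiIiIiIiIiIiIiIiIiIkREEREREREREREREREREREREiIiIiIiIiIiIiIiIiIiREQRERERERERERERERERERIiIiIiIiIiIiIiIiIiIiJERBERERERERERERERERERIiIiIiIiIiIiIiIiIiIiIkREERERERERERERESERERESIiIiIiIiIiIiIiIiIiIiREQRERERERERERERIiIhESIiIiIiIiIiIiIiIiIiIiJERBERERERERERERIiIiIiIiIiIiIiIiIiIiIiIiIiIiIiEREREREREREREiIiIiIiIiIiIiIiIiIiIiIiIiIiIiIRERERERERERESIiIiIiIiIiIiIiIiIiIiIiIiIiIiIhERERERERERESIiIiIiIiIiIiIiIiIiIiIiIiIiIiIiEREREREREREREiIiIiIiIiIiIiIiIiIiIiIiIiIiIiIRERERERERERESIiIiIiIiIiIiIiIiIiIiIiIiIiIjMxERERERERERERIiIiIiIiIiIiIiIiIiIiIiIiIiIjMzEREREREREREREiIiIiIiIiIiIiIiIiIiIiIiIiIjMzMREREREREREREiIiIiIiIiIiIiIiIiIiIiIiIiIiMzMxERERERERERESIiIiIiIiIiIiIiIiIiMzMzMiIiMzMzERERERERERESIiIiIiIiIiIjMzMiIzMzMzMzMzMzMzMRERERERERESIiIiIiIiIiIiMzMzMzMzMzMzMzMzMzMxERERERERESIiIiIiIiIiIiIzMzMzMzMzMzMzMzMzMzEREREREREREiIiIiIiIiIiIjMzMzMzMzMzMzMzMzMzMRERERERERERIiIiIiIiIiIiMzMzMzMzMzMzMzMzMzMxERERERERERESIiIiIiIiIiIzMzMzMzMzMzMzMzMzMz"/>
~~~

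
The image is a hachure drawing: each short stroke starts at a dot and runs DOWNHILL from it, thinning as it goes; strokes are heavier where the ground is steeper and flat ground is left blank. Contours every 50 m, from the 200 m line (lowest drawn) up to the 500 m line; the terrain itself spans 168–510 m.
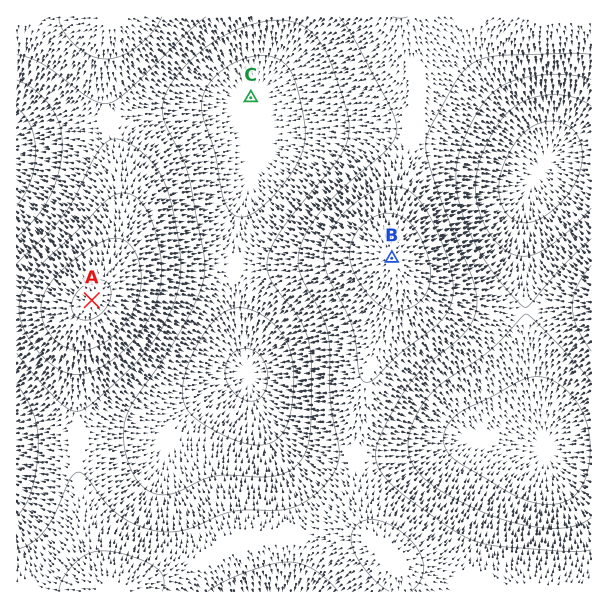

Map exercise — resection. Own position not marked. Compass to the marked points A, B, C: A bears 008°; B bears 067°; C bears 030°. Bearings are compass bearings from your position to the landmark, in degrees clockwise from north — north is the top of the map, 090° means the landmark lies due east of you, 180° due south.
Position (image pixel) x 80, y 391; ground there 370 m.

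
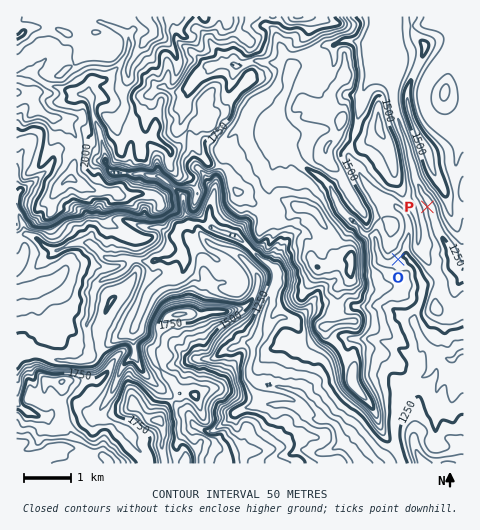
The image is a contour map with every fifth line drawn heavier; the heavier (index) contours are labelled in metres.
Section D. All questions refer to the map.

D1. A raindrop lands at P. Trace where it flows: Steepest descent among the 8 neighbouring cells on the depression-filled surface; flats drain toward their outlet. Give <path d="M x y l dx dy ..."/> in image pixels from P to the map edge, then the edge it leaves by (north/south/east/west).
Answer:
<path d="M427 207l4 0 2 3 0 6 2 5 2 7 2 3 0 3 7 9 3 7 3 7 0 7 1 0 0 2 8 8 2 0"/>
exit: east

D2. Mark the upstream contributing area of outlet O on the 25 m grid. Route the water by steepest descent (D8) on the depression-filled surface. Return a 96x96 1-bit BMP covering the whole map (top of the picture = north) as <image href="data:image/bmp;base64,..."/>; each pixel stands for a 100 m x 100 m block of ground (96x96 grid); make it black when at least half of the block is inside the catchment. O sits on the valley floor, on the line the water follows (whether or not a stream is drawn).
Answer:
<image width="96" height="96" href="data:image/bmp;base64,Qk2+BAAAAAAAAD4AAAAoAAAAYAAAAGAAAAABAAEAAAAAAIAEAAATCwAAEwsAAAIAAAAAAAAA////AAAAAAAAAAAAAAAAAAAAAAAAAAAAAAAAAAAAAAAAAAAAAAAAAAAAAAAAAAAAAAAAAAAAAAAAAAAAAAAAAAAAAAAAAAAAAAAAAAAAAAAAAAAAAAAAAAAAAAAAAAAAAAAAAAAAAAAAAAAAAAAAAAAAAAAAAAAAAAAAAAAAAAAAAAAAAAAAAAAAAAAAAAAAAAAAAAAAAAAAAAAAAAAAAAAAAAAAAAAAAAAAAAAAAAAAAAAAAAAAAAAAAAAAAAAAAAAAAAAAAAAAAAAAAAAAAAAAAAAAAAAAAAAAAAAAAAAAAAAAAAAAAAAAAAAAAAAAAAAAAAAAAAAAAAAAAAAAAAAAAAAAAAAAAAAAAAAAAAAAAAAAAAAAAAAAAAAAAAAAAAAAAAAAAAAAAAAAAAAAAAAAAAAAAAAAAAAAAAAAAAAAAAAAAAAAAAAAAAAAAAAAAAAAAAAAAAAAAAAAAAAAAAAAAAAAAAAAAAAAAAAAAAAAAAAAAAAAAAAAAAAAAAAAAAAAAAAAAAAAAAAAAAAAAAAAAAAAAAAAAAAAAAAAAAAAAAAAAAAAAAAAAAAAAAAAAAAAAAAAAAAAAAAAAAAAAAAAAAAAAAAAAAAAAAAYAAAAAAAAAAAAAAA8AAAAAAAAAAAAAAD+AAAAAAAAAAAAAAD/AAAAAAAAAAAAAAD/gAAAAAAAAAAAAAD/wAAAAAAAAAAAAAD/wAAAAAAAAAAAAA//gAAAAAAAAAAAAA//AAAAAAAAAAAAAB//AAAAAAAAAAAAAD//AAAAAAAAAAAAAD//AAAAAAAAAAAAAD//AAAAAAAAAAAAAD//AAAAAAAAAAAAAD//AAAAAAAAAAAAAH/+AAAAAAAAAAAH4P/gAAAAAAAAAAAH8f/AAAAAAAAAAAAP//+AAAAAAAAAAAA///+AAAAAAAAAAAB///8AAAAAAAAAAAH///4AAAAAAAAAAAP///4AAAAAAAAAAAP///wAAAAAAAAAAAP///wAAAAAAAAAAAf///gAAAAAAAAAAA////AAAAAAAAAAAH///+AAAAAAAAAAAP///+AAAAAAAAAAAf///8AAAAAAAAAAQf///8AAAAAAAAAB4f///+AAAAAAAAAD8f////AAAAAAAAA/8/////gAAAAAAAA/+f////gAAAAAAAA//f////gAAAAAAAB///////wAAAAAAAH///////gAAAAAAAH///////AAAAAAAAH//////8AAAAAAAAH/////+AAAAAAAAAH/////+AAAAAAAAAH/////+AAAAAAAAAH/////+AAAAAAAAAD/////+AAAAAAAAAD//////AAAAAAAAAD//////4AAAAAAAAD//////8AAAAAAAAD//////8AAAAAAAAB//////8AAAAAAAAB//////8AAAAAAAAA//////wAAAAAAAAAf/////gAAAAAAAAAf/////AAAAAAAAAAH/////AAAAAAAAAAH/////gAAAAAAAAAH/////gAAAAAAAAAH/////gAAAAAAAAAP/////gAAAAA="/>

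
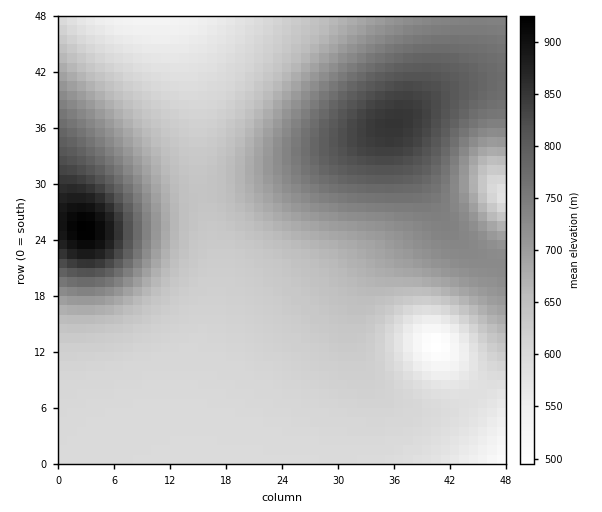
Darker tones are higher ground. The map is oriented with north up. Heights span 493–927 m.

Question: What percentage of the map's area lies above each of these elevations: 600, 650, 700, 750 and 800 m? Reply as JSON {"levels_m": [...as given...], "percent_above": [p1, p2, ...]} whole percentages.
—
{"levels_m": [600, 650, 700, 750, 800], "percent_above": [82, 46, 32, 19, 9]}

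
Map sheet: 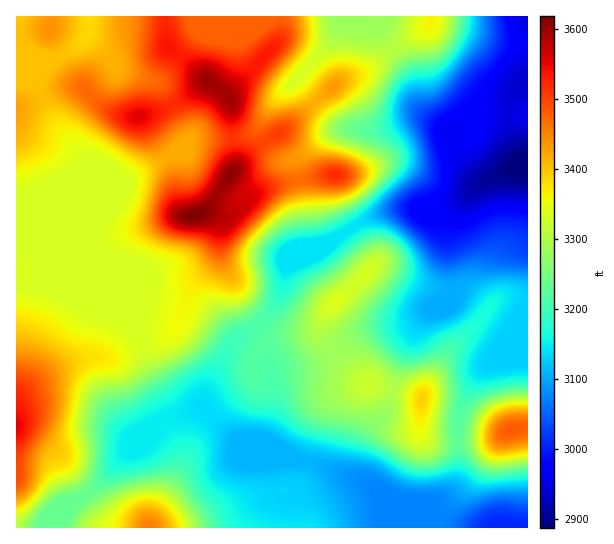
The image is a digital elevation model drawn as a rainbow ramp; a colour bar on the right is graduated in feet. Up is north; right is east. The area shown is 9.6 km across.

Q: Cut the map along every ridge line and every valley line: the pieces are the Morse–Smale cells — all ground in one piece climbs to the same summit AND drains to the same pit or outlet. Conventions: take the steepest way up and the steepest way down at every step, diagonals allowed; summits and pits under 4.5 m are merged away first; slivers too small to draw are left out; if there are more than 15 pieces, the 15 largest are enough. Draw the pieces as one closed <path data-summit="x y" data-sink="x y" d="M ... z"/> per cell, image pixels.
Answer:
<path data-summit="194 215" data-sink="527 173" d="M297 80l-26 25-15 24-7 6-18 4-38 0-14 8-6 8-52 28-9 23-13 20-3 24 25 63 16 18 5 13 23-7 11-11 16-40 24-28 3-19 4 23 21 40 17 21 18-25 8-31 35-16 10-9-25 2-2-3-1-27-8-55 34-26 11-4 15 0-13-1-8-4-16-17z"/><path data-summit="150 527" data-sink="527 526" d="M203 408l-41 15-20 22-13 6-42 43 5 11 14 16 9 4 20 3 288 0 6-7 8-4-52-22-12-10-16-6-15 0-29 16-27 5-6-5-1-4-4-28 12-5-49-18z"/><path data-summit="422 399" data-sink="527 173" d="M519 169l-9 0-25 11-8 5-26 28-6 17 8 61-14 9-18 21-13 24-13 34-2 10 2 2 15 2 13 6-3 31 5 7 9 4 23 0 2-24 12-31 12-17 9-8 19-35 17-21 0-132z"/><path data-summit="335 302" data-sink="527 173" d="M466 195l-12 8-25 8-34-2-18 6-28 14-27 22-33 14-10 33-18 25 14 10 20 0 20-5 8-11-2 16 4 9 9 10 21-17 26-8 22-3 22-11 10-10 18-12-8-64 6-14 16-16z"/><path data-summit="207 81" data-sink="527 173" d="M281 16l-115 0 2 25-2 7-39 1-9 4-6 6 5 9 38 13 8 8 24 45 0 7 6-2 38 0 14-3 11-7 15-24 37-38-18-16-9-6-6 0 6-11 2-13z"/><path data-summit="335 175" data-sink="527 173" d="M425 119l-15 0-28 10-41 0-18 8-27 22 8 55 1 27 2 3 24-3 24-16 34-14 40 0 25-8 8-4 22-18-10-5-14-15-8-15-1-12-5-5z"/><path data-summit="17 426" data-sink="527 526" d="M141 344l-31 13-25 2-20 6-35 20-11 10-3 6 0 26 17 8 21 14 10 12 22 34 43-44 13-6 20-22 19-8-7-2-10-14-17-36z"/><path data-summit="430 22" data-sink="527 173" d="M435 23l-5 0-7 8-30 18 19 30 3 16 5 14 31 24 1 13 5 11 7 9 14 13 7 1 25-11 17 3 1-9-7-4-12-28-2-25 5-13 16-12 0-38-34-3-31-11z"/><path data-summit="17 111" data-sink="527 173" d="M41 96l-25 13 0 138 33 12 18 9 47 45 9 6-27-69 0-13 4-12 0-26-4-14-11-24-26-34z"/><path data-summit="138 117" data-sink="527 173" d="M111 59l-18 15-8 11 0 4-4-2-15 0-25 10 12 22 27 34 9 16 10 24 2 30 11-17 8-20 5-6 48-25 15-16-25-50-8-8-38-13z"/><path data-summit="17 426" data-sink="527 173" d="M19 248l-3 1 1 151 2-5 11-10 35-20 20-6 25-2 31-14-1-6-7-11-19-13-43-42-22-12z"/><path data-summit="369 385" data-sink="527 526" d="M333 352l-18 12-34 7-9 6 0 34-7 27 30 21 16 2 35 15 16 4-3-6 0-19 2-10 8-16 16-16 7-23-23-6-16-12z"/><path data-summit="194 215" data-sink="527 526" d="M219 239l-3 19-24 28-16 40-11 11-24 8 6 18 17 36 5 10 8 6 27-8-1-6 4-14 25-44 28-20-16-21-21-40z"/><path data-summit="422 399" data-sink="527 526" d="M394 389l-2 1-7 23-16 16-6 12-4 14 0 19 4 6 19 13 55 23-1-14 16-12 5-11 2-34-2-4-23 0-9-4-5-7 3-31-5-3z"/><path data-summit="511 430" data-sink="527 526" d="M527 428l-16 1-17 10-37 3 0 37-5 11-17 15 4 14 11 4 29 4 38 1 11-2z"/>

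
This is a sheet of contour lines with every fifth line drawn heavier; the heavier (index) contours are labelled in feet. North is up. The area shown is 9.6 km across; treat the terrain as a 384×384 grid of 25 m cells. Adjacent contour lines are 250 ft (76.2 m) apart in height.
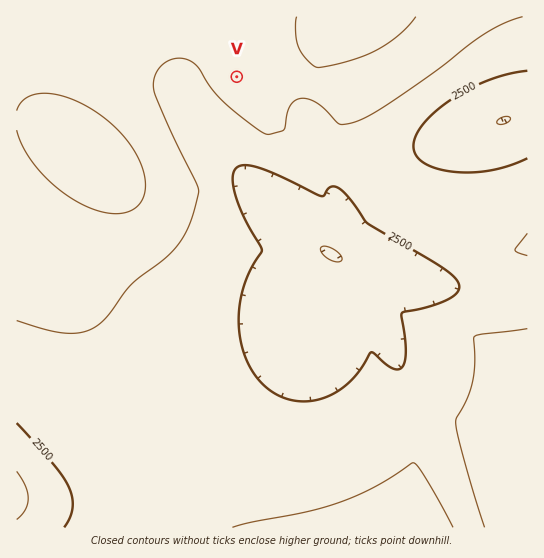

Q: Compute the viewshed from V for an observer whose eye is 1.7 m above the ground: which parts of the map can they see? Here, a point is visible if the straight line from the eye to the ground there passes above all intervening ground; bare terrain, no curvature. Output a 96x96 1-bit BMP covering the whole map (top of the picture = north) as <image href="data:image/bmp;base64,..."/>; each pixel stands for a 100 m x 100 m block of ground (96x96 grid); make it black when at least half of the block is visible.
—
<image width="96" height="96" href="data:image/bmp;base64,Qk2+BAAAAAAAAD4AAAAoAAAAYAAAAGAAAAABAAEAAAAAAIAEAAATCwAAEwsAAAIAAAAAAAAA////AAAAAAAAAD////////////8AAB////////////8AAA////////////8AAAf///////////8AAAf///////////8AAAP///////////8AAAP///////////8AAAH///////////8AAAH///////////8AAAH///////////8AAAH///////////8AAAH///////////8AAAH///////////8AAAH///////////8AAAH///////////8AAAH///////////8AAAP///////////8AAAP///////////8AAAf///////////8AAAf///////////8AAA////////////8AAB////////////8AAB////////////8AAD////////////8AAH////////////8AAP////////////8AAf////////////8AAf////////////8AAf////////////8AAP////////////8AAH////////////8AAH////////////8AAD////////////8AAD////////////8AAB////////////8AAA////////////8AAA////////////8AAAf///////////8AAAP///////////8AAAP///////////8AAAH//////8////8AAAD//////4f///8AAAB////4BgAf//8AAAA////wAAAA//8AAAAf///AAAAAB+AAAAAf///AAAAAAAAAAAAP//+AAAAAAAAAAAAH//8AAAAAAAAAAAAH//8AAAAAAAAAAAAD//4AAAAAAAAAAAAD//4AAAAAAAAAAAAB//4AAAAAAA8AAAAB//wAAAAAD/8AAAAB//gAAAAB//8AAAAD//AAAAAP//8AAAAD/+AAAAAAAP8AAAAH/+AAAAAAAAMAAAAP/8AAAAAAAAAAAAA//4AAAAAAAAAAAAB//wAAAAAAAAAAAAD//gAAAAAAAAAAAAH//gAAAAAAAAAAAAP//AAAAAAAAAAAAAf/+AAAAAAAAAAAAA//+AAAAAAAAAAAAB//8AAAAAAAAAAAAD//4AAAAAAAAAAAAH//wAAAAAAAAAAAAP//wAAAAAAAAAAAAf//gAAAAAAAAAAAA///gAAAAAAAAAAAB///AAAAAAAAAAAAD//+AAAAAAAAAAAAH//+AAAAAAAAAAAAP//8AAAAAAAAAAAAf//4AAAAAAAAAAAA///4AAAAAAAAAAAA///wAAAAAAAAAAAB///wAAAAAAAAAAAD///gAAAAAAAAAAAD///gAAAAAAAAAAAH///AAAAAAAAAAAAH///AAEAAAAAAAAAP//+AAPAAAAAAAAAf//+AAPwAAAAAAAAf//+AAfwAAAAAAAA////AAPgAAAAAAAB////AABgAAAAAAAD////gAAABAAAAAAD////gAAABAAAAAAD////4AAACAAAAAAD/////AAACAAAAAAD/////AAAAAAAAAAD////+AAAAAAAAAAD////+AAAAAAAAAAD////+AAAAAAAAAAA="/>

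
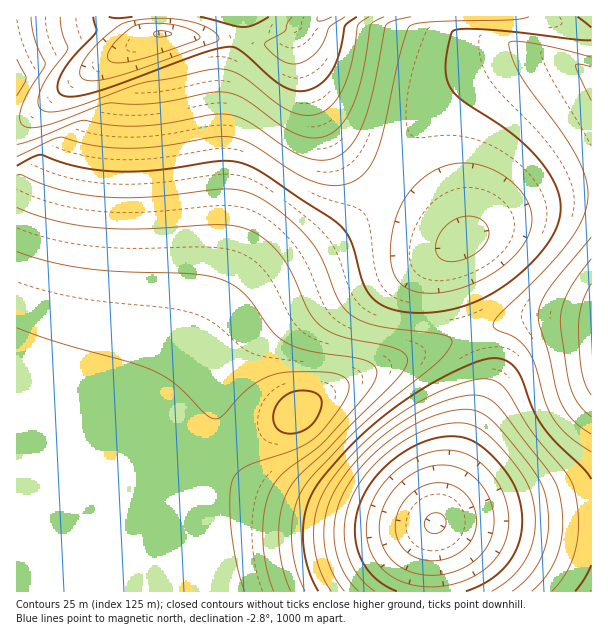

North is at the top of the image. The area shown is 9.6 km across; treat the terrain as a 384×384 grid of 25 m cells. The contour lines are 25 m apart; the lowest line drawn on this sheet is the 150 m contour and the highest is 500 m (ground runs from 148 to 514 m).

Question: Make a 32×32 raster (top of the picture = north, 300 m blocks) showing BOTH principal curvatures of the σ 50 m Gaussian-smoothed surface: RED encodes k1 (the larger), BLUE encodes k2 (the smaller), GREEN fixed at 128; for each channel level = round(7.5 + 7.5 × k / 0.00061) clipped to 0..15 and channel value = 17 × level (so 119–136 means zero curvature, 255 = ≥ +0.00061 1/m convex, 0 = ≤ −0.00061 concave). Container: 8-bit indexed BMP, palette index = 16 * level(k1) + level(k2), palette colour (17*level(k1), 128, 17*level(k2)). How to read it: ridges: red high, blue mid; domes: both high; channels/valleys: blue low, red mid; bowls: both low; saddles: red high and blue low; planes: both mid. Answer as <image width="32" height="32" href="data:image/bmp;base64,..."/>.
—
<image width="32" height="32" href="data:image/bmp;base64,Qk02CAAAAAAAADYEAAAoAAAAIAAAACAAAAABAAgAAAAAAAAEAAATCwAAEwsAAAABAAAAAAAAAIAAABGAAAAigAAAM4AAAESAAABVgAAAZoAAAHeAAACIgAAAmYAAAKqAAAC7gAAAzIAAAN2AAADugAAA/4AAAACAEQARgBEAIoARADOAEQBEgBEAVYARAGaAEQB3gBEAiIARAJmAEQCqgBEAu4ARAMyAEQDdgBEA7oARAP+AEQAAgCIAEYAiACKAIgAzgCIARIAiAFWAIgBmgCIAd4AiAIiAIgCZgCIAqoAiALuAIgDMgCIA3YAiAO6AIgD/gCIAAIAzABGAMwAigDMAM4AzAESAMwBVgDMAZoAzAHeAMwCIgDMAmYAzAKqAMwC7gDMAzIAzAN2AMwDugDMA/4AzAACARAARgEQAIoBEADOARABEgEQAVYBEAGaARAB3gEQAiIBEAJmARACqgEQAu4BEAMyARADdgEQA7oBEAP+ARAAAgFUAEYBVACKAVQAzgFUARIBVAFWAVQBmgFUAd4BVAIiAVQCZgFUAqoBVALuAVQDMgFUA3YBVAO6AVQD/gFUAAIBmABGAZgAigGYAM4BmAESAZgBVgGYAZoBmAHeAZgCIgGYAmYBmAKqAZgC7gGYAzIBmAN2AZgDugGYA/4BmAACAdwARgHcAIoB3ADOAdwBEgHcAVYB3AGaAdwB3gHcAiIB3AJmAdwCqgHcAu4B3AMyAdwDdgHcA7oB3AP+AdwAAgIgAEYCIACKAiAAzgIgARICIAFWAiABmgIgAd4CIAIiAiACZgIgAqoCIALuAiADMgIgA3YCIAO6AiAD/gIgAAICZABGAmQAigJkAM4CZAESAmQBVgJkAZoCZAHeAmQCIgJkAmYCZAKqAmQC7gJkAzICZAN2AmQDugJkA/4CZAACAqgARgKoAIoCqADOAqgBEgKoAVYCqAGaAqgB3gKoAiICqAJmAqgCqgKoAu4CqAMyAqgDdgKoA7oCqAP+AqgAAgLsAEYC7ACKAuwAzgLsARIC7AFWAuwBmgLsAd4C7AIiAuwCZgLsAqoC7ALuAuwDMgLsA3YC7AO6AuwD/gLsAAIDMABGAzAAigMwAM4DMAESAzABVgMwAZoDMAHeAzACIgMwAmYDMAKqAzAC7gMwAzIDMAN2AzADugMwA/4DMAACA3QARgN0AIoDdADOA3QBEgN0AVYDdAGaA3QB3gN0AiIDdAJmA3QCqgN0Au4DdAMyA3QDdgN0A7oDdAP+A3QAAgO4AEYDuACKA7gAzgO4ARIDuAFWA7gBmgO4Ad4DuAIiA7gCZgO4AqoDuALuA7gDMgO4A3YDuAO6A7gD/gO4AAID/ABGA/wAigP8AM4D/AESA/wBVgP8AZoD/AHeA/wCIgP8AmYD/AKqA/wC7gP8AzID/AN2A/wDugP8A/4D/AIeHh4eHh4eHh4eHh5eXl4eHhnZ2dnZmZnZ2doaGh4eHh4eIiIiHh4eHh4eHl5eXh4eGdnZ2ZmZmZnZ2doaGh4eHh4iIiIiIh4eHh4eXl5eHh3Z2dmZmZmZmdnZ2hoeHh4eHiIiIiIiIh4eHh5eXl4eGdnZ2ZmZmZmZmdnZ2h4eHh4eIiIiIiIiIh4eHl5eXhoaGdnZmZmZmZmZ2dneHh4eHh4eIiIiIiIiIh4eXl5aWhoZ2dmZmZmZmdnZ2doaHh4eHh4iIiIiIiIiHh4eXlpaWhnZ2ZmZ2dnZ2dneGhoaGh4eHiIiIiIiIiIeHh5emp6eXd3Z2dnZ2dnZ3d4eHh4eHh4eHiIiIiIiHh4eHl6e4uZiHd3Z2dnZ2doaHiIiIh4eHh4eIiIiIiIeHh4eXqLm5t6eXh4Z2doaGhoeImJiYh4eHh4eIiIiIiIeHh4eYqbi3t6enl4eGhoWGhoeHmJiHh4eHh4iIiIiIh4eHhpeYmLi3t7enl5eGhoWGh4eImIeHh4eHiIiIiIiHh4eHhoeHiKi4t7e3p5eXhnZ2h4eIh4eHh4eHiIiIiIiHh4eHhoaHh4eXp6enp5eWhoaGh4iHh4eHh4eIiIiIiIiHh4eHhoaGh4eHl6enp6eXloeHh4eHh4eHh4eIiIiIiIiHh4eHh4Z2dnd3h5eXp6eXl4eIh4eHh4eHh4iIiIiIiIiIh4eHh3d2dnZ2d4eHl5eXh4eHh4eHh4eHh4iIiIiIiIiIiIeHd3d2dnZ2dnd3h4eHh4eHh4eHh4eHh4iIiIiIiIiIh4eHd3d3dnZ2dnZ2d4eHh4eHh4eHh4eHiIiIiIiIiIeHh4eHd3d3dnZ2dnZ2doeHh4eHh4eHh4eHiIiIiIiIh4eHh4eHd3d3d3d2dnZ2hoeHh4eHh4eHh4eIiIiIiIeHh4eHh4eHd3d3d3d3d3aGh4eHh4eHh4eHh4iIiIiIh4eHh5eXh4eHd3d3d3d3h4f4h4eHh4eHh4eHiIiIiIeHhoaHl5eHh4eHh3d3d4eHh5T3l4eHh4eHh4eIiJiIh4aGhoaXl5eHh4eHh4eHh4eHgoP3t4eHh4eHh4iImIiHdnaGhoeXl4eHh4eHh4eHh4eCgoLW54d3d4eHiIiYh3d2dnaGh5eYh4eHh4eHh4eHh4NycnKU97eHd3eHl5eHdnZ2doaHl5iIh4eHh4eHh4eH95RycnJytfe3h4eXl4d2dnZ2doeXmIiHh4eHh4eHh5iH19ZycnJyg7Xn2KiXh3Z2dnZ2h5eYiIeHh4eHh7j453d3p/ekcnFxcHCQwLOicXJ2dneHl5iIiJen2PjnxYOCh3d3h8XQcGBgcJLE5da2pJDT5+j5+Pjn5saUg4ODg4I="/>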